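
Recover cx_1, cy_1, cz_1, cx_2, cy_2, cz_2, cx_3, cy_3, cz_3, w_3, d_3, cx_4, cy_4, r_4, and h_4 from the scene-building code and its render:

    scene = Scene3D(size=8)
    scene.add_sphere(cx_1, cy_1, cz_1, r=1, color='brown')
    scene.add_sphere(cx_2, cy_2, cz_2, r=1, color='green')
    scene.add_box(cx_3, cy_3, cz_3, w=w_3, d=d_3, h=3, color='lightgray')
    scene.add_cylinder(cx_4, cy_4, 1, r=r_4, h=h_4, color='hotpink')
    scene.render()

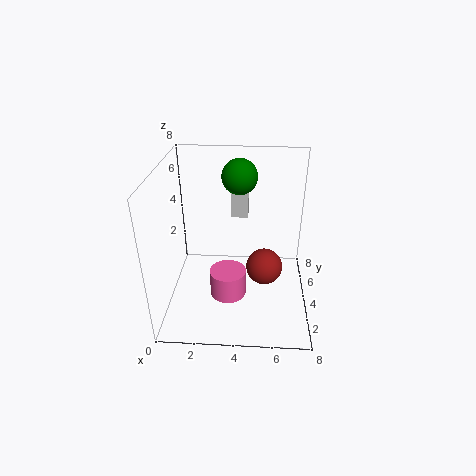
cx_1 = 5.5
cy_1 = 3.5
cz_1 = 2.5
cx_2 = 4
cy_2 = 5.5
cz_2 = 7
cx_3 = 3.5
cy_3 = 5.5
cz_3 = 4.5
w_3 = 1
d_3 = 1
cx_4 = 3.5
cy_4 = 3
r_4 = 1
h_4 = 1.5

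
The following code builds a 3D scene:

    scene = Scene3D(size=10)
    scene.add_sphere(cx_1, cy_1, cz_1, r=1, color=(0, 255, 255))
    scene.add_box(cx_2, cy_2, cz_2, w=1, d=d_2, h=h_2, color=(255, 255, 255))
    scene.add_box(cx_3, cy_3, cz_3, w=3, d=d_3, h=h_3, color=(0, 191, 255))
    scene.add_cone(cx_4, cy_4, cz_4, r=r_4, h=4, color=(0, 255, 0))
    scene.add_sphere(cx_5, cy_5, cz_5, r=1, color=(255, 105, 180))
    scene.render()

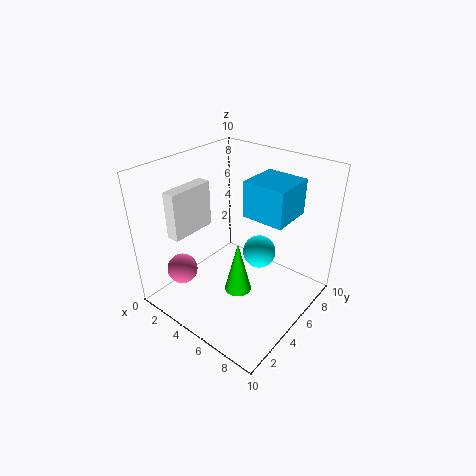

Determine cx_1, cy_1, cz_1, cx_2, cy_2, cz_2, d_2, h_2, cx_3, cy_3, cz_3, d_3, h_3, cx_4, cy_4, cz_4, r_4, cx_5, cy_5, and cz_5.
cx_1 = 7.5, cy_1 = 4, cz_1 = 5.5, cx_2 = 0.5, cy_2 = 2.5, cz_2 = 4.5, d_2 = 3.5, h_2 = 3.5, cx_3 = 5, cy_3 = 5.5, cz_3 = 6.5, d_3 = 3, h_3 = 2.5, cx_4 = 5, cy_4 = 5, cz_4 = 0.5, r_4 = 1, cx_5 = 3, cy_5 = 1.5, cz_5 = 3.5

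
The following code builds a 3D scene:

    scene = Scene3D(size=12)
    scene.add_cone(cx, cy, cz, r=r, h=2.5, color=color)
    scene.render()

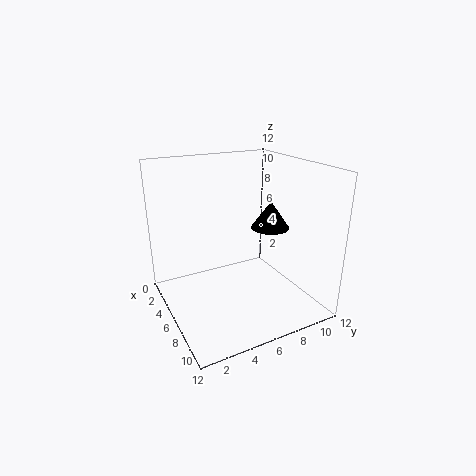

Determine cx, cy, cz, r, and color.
cx = 4.75; cy = 10; cz = 5.75; r = 1.75; color = 'black'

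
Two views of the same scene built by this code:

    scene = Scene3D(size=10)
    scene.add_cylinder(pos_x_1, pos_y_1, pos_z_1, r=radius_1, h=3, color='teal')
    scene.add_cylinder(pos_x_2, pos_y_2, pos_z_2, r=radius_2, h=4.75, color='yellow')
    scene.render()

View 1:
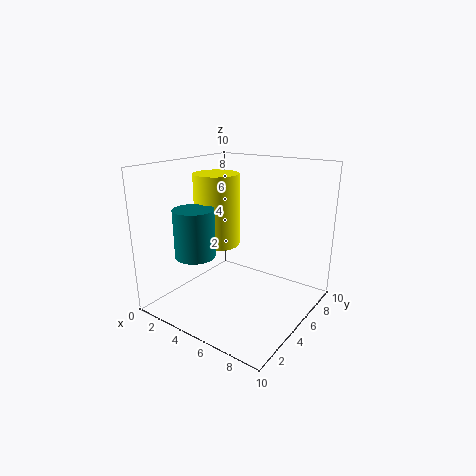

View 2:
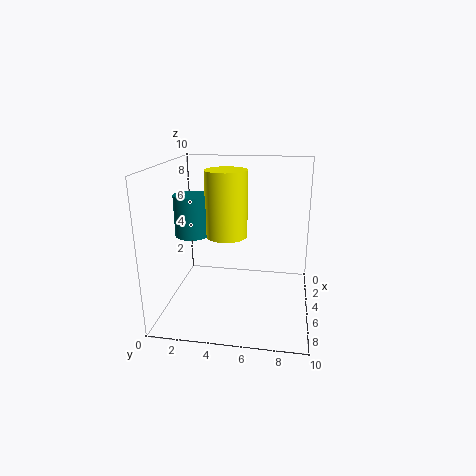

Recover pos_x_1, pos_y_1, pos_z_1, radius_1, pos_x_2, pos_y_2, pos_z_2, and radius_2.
pos_x_1 = 4.25
pos_y_1 = 1.5
pos_z_1 = 4.75
radius_1 = 1.25
pos_x_2 = 4
pos_y_2 = 4
pos_z_2 = 4.75
radius_2 = 1.5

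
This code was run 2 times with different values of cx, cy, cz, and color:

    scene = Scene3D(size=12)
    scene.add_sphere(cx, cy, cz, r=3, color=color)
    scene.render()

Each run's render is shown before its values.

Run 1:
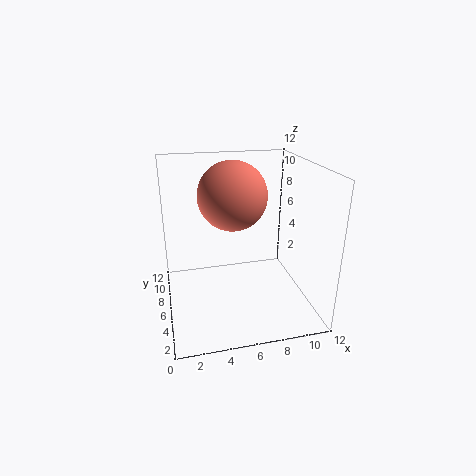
cx = 6
cy = 8
cz = 9
color = 'salmon'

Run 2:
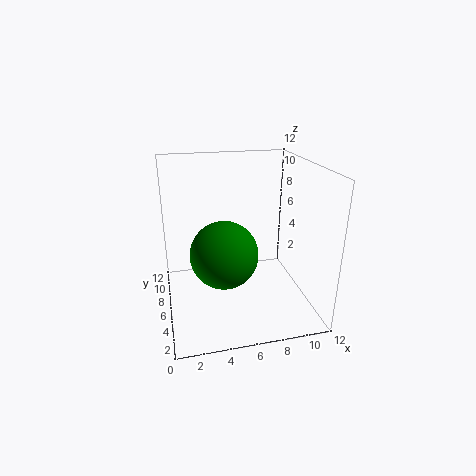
cx = 5
cy = 7
cz = 4
color = 'green'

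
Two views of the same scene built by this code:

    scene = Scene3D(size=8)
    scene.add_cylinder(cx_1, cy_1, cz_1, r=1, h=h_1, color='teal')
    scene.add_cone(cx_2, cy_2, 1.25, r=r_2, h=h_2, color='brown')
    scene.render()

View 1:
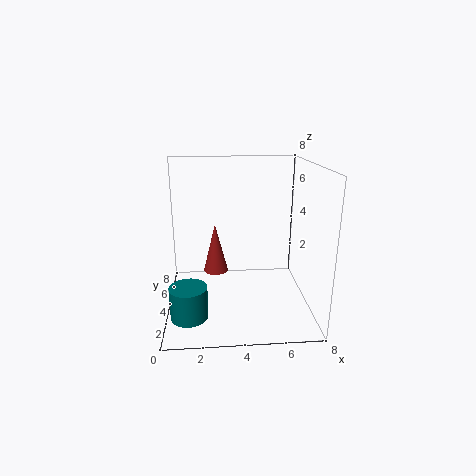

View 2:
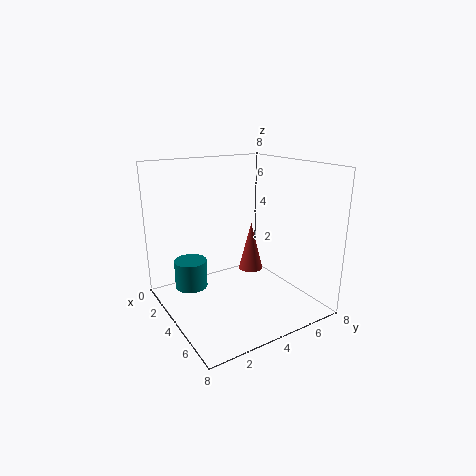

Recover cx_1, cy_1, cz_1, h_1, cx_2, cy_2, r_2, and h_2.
cx_1 = 1.25, cy_1 = 2.25, cz_1 = 0.25, h_1 = 1.75, cx_2 = 2.75, cy_2 = 5.75, r_2 = 0.75, h_2 = 3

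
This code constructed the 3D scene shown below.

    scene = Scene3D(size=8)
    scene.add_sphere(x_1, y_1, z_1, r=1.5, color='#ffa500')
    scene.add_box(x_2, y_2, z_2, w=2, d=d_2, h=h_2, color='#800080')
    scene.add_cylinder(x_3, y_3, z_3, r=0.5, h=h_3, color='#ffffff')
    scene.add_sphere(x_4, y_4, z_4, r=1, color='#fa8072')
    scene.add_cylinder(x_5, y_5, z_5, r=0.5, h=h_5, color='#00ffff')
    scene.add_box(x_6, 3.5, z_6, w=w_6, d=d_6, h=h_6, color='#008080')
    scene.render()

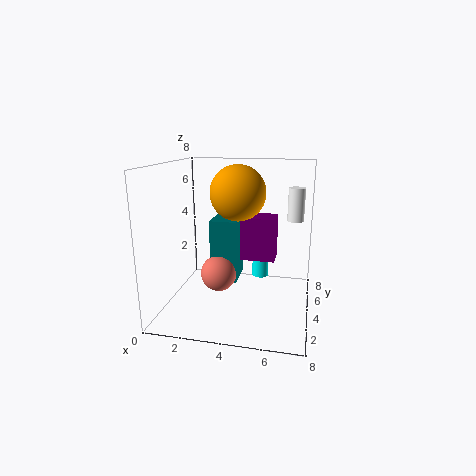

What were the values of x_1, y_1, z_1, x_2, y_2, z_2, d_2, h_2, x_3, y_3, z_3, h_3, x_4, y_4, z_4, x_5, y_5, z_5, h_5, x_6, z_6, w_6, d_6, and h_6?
x_1 = 4; y_1 = 4; z_1 = 6.5; x_2 = 4; y_2 = 4.5; z_2 = 2.5; d_2 = 1.5; h_2 = 2.5; x_3 = 7; y_3 = 6.5; z_3 = 4.5; h_3 = 2; x_4 = 3; y_4 = 3.5; z_4 = 2; x_5 = 5; y_5 = 6; z_5 = 1; h_5 = 1.5; x_6 = 2.5; z_6 = 1.5; w_6 = 1.5; d_6 = 2; h_6 = 3.5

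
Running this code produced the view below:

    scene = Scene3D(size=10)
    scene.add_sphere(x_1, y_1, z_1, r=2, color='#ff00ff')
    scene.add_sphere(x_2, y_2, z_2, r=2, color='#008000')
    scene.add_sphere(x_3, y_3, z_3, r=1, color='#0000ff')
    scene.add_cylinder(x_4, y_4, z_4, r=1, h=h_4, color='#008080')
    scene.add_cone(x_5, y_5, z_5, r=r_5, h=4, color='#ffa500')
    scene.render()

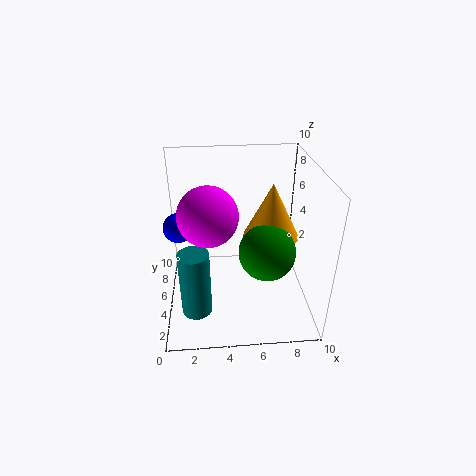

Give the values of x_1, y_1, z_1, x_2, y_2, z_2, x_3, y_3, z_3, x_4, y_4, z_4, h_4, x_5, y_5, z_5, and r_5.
x_1 = 3, y_1 = 4.5, z_1 = 7, x_2 = 7, y_2 = 4.5, z_2 = 4, x_3 = 1, y_3 = 5, z_3 = 6, x_4 = 2, y_4 = 2.5, z_4 = 1, h_4 = 4.5, x_5 = 7.5, y_5 = 6, z_5 = 4.5, r_5 = 2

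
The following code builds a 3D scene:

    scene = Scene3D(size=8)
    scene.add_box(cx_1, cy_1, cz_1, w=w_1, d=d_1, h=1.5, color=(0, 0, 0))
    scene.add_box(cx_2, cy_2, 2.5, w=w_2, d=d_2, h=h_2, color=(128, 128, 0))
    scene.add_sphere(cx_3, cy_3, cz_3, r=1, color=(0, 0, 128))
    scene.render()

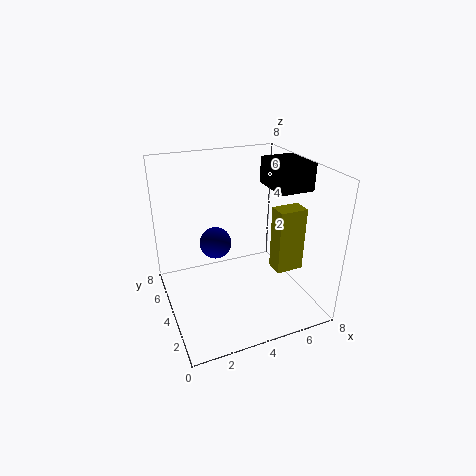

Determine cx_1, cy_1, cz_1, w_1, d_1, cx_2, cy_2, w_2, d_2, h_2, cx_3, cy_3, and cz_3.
cx_1 = 6; cy_1 = 3; cz_1 = 6.5; w_1 = 2; d_1 = 2.5; cx_2 = 5.5; cy_2 = 2; w_2 = 1.5; d_2 = 1; h_2 = 3.5; cx_3 = 3.5; cy_3 = 6.5; cz_3 = 2.5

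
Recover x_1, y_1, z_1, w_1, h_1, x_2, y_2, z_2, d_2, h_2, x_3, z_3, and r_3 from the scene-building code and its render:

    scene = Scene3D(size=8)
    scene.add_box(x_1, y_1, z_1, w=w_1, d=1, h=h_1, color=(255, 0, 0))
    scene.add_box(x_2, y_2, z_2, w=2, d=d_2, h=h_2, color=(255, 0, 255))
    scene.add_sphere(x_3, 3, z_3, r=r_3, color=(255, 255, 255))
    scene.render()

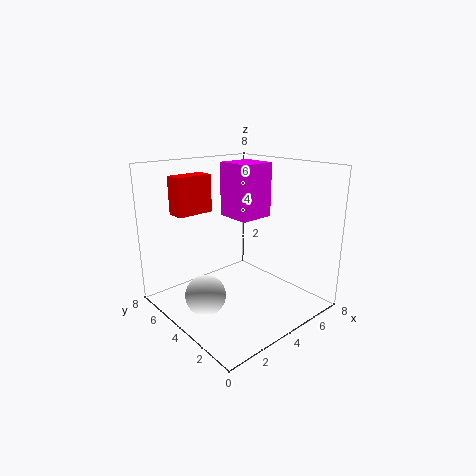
x_1 = 1; y_1 = 5; z_1 = 5.5; w_1 = 2; h_1 = 2; x_2 = 4; y_2 = 3.5; z_2 = 5; d_2 = 2; h_2 = 3; x_3 = 1; z_3 = 2; r_3 = 1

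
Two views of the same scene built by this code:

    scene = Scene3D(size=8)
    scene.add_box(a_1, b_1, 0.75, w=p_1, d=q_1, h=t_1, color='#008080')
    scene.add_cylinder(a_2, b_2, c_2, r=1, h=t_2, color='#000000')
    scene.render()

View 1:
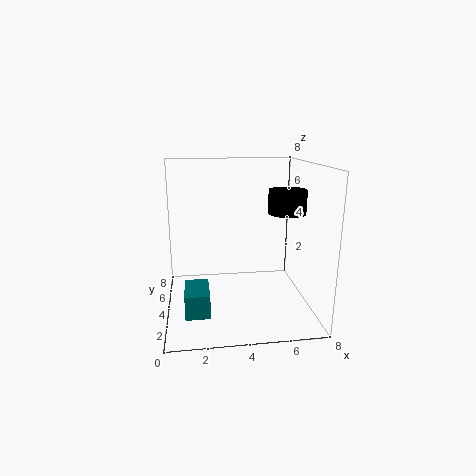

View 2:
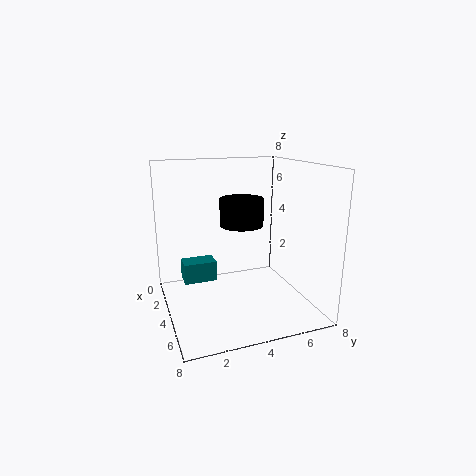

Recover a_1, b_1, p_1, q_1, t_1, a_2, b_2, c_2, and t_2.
a_1 = 1, b_1 = 1.25, p_1 = 1.25, q_1 = 2, t_1 = 1.25, a_2 = 6.5, b_2 = 3.25, c_2 = 5.5, t_2 = 1.25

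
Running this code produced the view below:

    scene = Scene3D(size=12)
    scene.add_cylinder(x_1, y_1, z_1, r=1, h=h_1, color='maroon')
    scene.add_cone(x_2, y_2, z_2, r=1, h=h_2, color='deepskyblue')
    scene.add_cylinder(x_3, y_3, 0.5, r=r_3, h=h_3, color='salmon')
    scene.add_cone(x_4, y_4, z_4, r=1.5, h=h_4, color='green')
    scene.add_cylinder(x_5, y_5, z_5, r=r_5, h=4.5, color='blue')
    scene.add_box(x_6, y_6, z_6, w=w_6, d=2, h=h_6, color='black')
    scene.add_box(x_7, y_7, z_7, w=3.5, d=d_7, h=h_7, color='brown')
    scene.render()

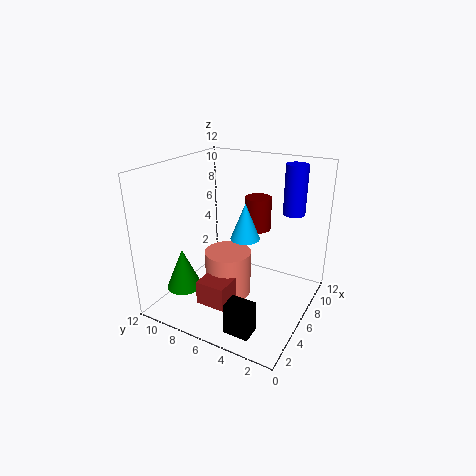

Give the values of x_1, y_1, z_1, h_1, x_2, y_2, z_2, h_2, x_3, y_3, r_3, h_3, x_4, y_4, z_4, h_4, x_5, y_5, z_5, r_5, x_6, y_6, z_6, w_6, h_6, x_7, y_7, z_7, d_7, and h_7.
x_1 = 5.5
y_1 = 4
z_1 = 7.5
h_1 = 2.5
x_2 = 2.5
y_2 = 3.5
z_2 = 8
h_2 = 2.5
x_3 = 6
y_3 = 7
r_3 = 2
h_3 = 4
x_4 = 3.5
y_4 = 10
z_4 = 1.5
h_4 = 3.5
x_5 = 11
y_5 = 3
z_5 = 7
r_5 = 1
x_6 = 1
y_6 = 2.5
z_6 = 0.5
w_6 = 1.5
h_6 = 2.5
x_7 = 2.5
y_7 = 5.5
z_7 = 1
d_7 = 2.5
h_7 = 2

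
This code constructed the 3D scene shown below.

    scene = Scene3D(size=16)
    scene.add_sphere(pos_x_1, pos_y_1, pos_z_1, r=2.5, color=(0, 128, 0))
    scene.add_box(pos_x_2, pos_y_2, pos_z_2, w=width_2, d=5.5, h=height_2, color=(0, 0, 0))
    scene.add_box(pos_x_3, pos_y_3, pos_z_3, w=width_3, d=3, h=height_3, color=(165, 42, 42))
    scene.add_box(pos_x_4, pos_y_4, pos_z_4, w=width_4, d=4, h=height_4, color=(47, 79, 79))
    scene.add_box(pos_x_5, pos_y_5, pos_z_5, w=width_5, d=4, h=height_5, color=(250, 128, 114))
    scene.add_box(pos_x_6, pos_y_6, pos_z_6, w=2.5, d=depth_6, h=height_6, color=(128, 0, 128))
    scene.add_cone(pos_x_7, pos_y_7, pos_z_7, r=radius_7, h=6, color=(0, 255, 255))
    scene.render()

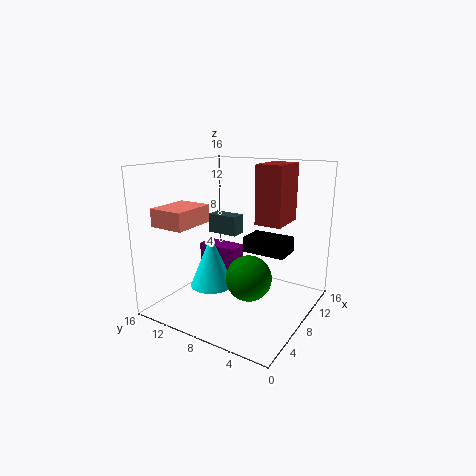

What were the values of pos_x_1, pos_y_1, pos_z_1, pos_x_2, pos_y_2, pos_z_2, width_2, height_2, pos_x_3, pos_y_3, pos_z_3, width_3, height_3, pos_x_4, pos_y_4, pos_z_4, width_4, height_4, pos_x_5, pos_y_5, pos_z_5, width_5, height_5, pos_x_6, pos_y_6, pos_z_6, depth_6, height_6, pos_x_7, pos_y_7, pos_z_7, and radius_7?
pos_x_1 = 7; pos_y_1 = 6; pos_z_1 = 4; pos_x_2 = 12.5; pos_y_2 = 4.5; pos_z_2 = 4.5; width_2 = 3.5; height_2 = 2; pos_x_3 = 9; pos_y_3 = 3.5; pos_z_3 = 9.5; width_3 = 4.5; height_3 = 6.5; pos_x_4 = 12; pos_y_4 = 11; pos_z_4 = 6.5; width_4 = 2; height_4 = 2.5; pos_x_5 = 2.5; pos_y_5 = 11.5; pos_z_5 = 9.5; width_5 = 5; height_5 = 2; pos_x_6 = 10; pos_y_6 = 10; pos_z_6 = 0.5; depth_6 = 5; height_6 = 5; pos_x_7 = 7; pos_y_7 = 11; pos_z_7 = 2; radius_7 = 2.5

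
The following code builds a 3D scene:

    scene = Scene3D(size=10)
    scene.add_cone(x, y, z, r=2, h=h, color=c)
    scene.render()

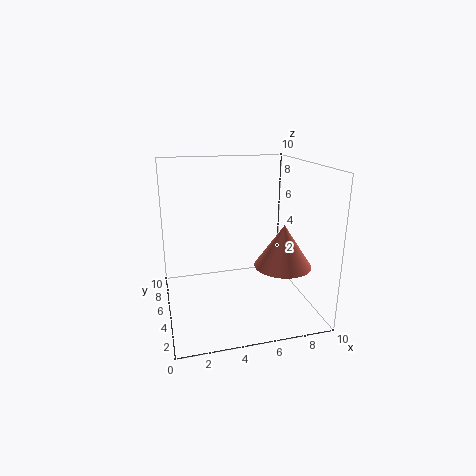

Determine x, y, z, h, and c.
x = 8
y = 4
z = 3
h = 3
c = 'salmon'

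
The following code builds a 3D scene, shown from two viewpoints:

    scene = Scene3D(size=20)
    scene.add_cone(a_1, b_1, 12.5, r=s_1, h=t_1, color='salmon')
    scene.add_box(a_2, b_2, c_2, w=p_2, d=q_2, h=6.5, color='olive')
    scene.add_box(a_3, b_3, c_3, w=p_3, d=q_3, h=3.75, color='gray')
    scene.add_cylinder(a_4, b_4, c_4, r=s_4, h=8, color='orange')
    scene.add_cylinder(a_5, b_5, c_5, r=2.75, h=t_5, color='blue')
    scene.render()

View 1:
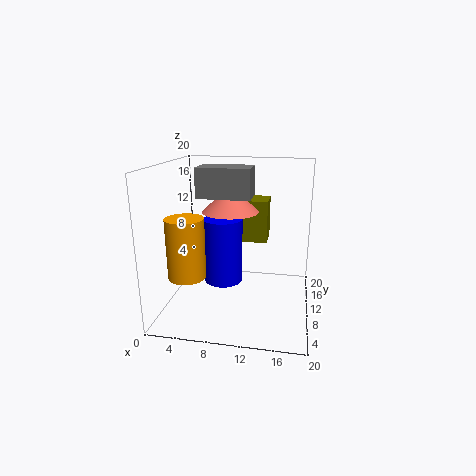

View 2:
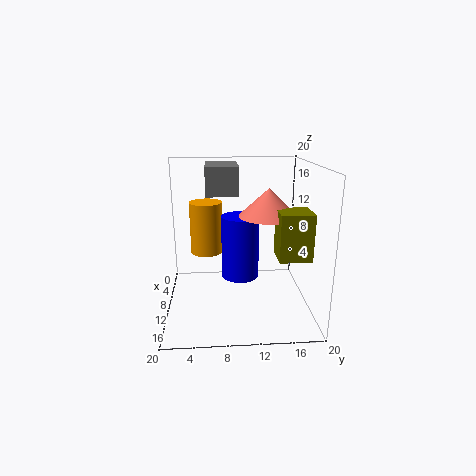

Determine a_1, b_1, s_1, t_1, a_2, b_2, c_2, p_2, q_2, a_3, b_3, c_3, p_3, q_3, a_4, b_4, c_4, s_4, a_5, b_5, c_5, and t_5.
a_1 = 8
b_1 = 14.5
s_1 = 4.25
t_1 = 4
a_2 = 9.25
b_2 = 15.25
c_2 = 7.5
p_2 = 4.25
q_2 = 4.5
a_3 = 5.5
b_3 = 5.75
c_3 = 16.25
p_3 = 6.75
q_3 = 4.25
a_4 = 4
b_4 = 5.5
c_4 = 5.75
s_4 = 2.5
a_5 = 7.75
b_5 = 10.5
c_5 = 3.25
t_5 = 9.25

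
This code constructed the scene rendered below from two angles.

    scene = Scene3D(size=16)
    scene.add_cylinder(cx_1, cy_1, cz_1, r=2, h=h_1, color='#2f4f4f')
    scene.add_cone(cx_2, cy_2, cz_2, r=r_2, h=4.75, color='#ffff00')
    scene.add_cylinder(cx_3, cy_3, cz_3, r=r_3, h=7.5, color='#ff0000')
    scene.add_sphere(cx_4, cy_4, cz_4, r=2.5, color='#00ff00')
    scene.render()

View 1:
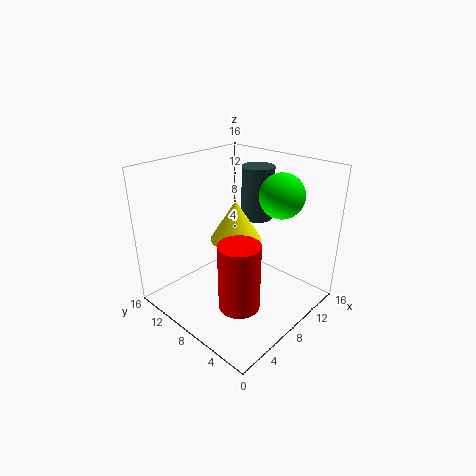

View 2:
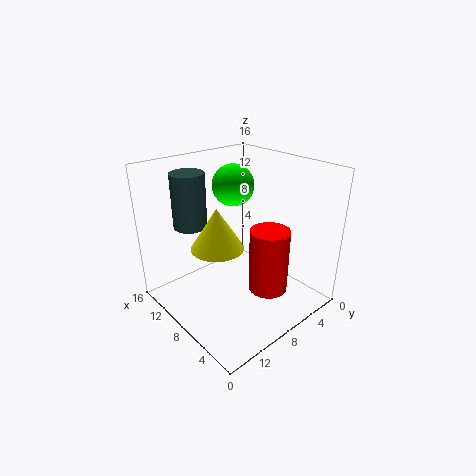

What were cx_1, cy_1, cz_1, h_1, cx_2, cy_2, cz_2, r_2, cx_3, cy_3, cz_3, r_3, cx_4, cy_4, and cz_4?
cx_1 = 14, cy_1 = 10.25, cz_1 = 8, h_1 = 6.5, cx_2 = 9.5, cy_2 = 9.75, cz_2 = 6.75, r_2 = 3, cx_3 = 5.5, cy_3 = 5.5, cz_3 = 1.5, r_3 = 2.25, cx_4 = 12, cy_4 = 5.25, cz_4 = 12.5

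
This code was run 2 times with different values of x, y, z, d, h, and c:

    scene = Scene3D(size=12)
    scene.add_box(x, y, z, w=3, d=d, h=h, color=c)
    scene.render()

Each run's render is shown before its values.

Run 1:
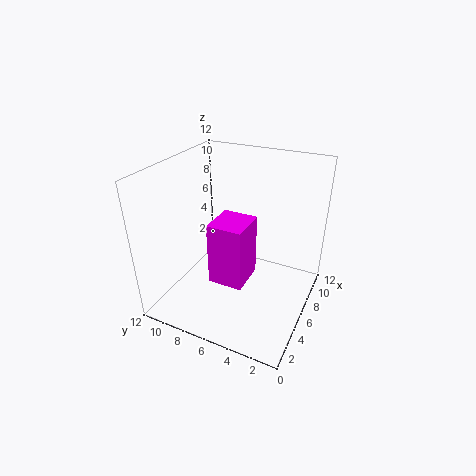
x = 2.75, y = 4.25, z = 3.5, d = 2.75, h = 5, c = 'magenta'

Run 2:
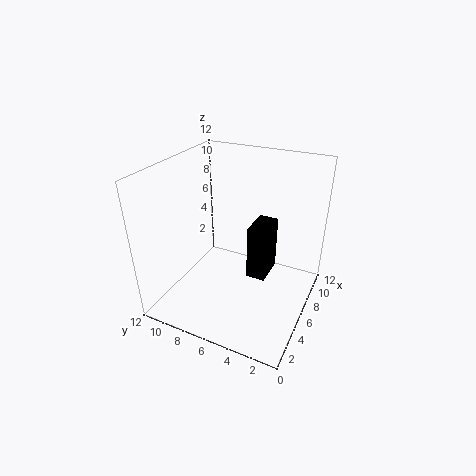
x = 7.25, y = 4, z = 1.25, d = 1.75, h = 5, c = 'black'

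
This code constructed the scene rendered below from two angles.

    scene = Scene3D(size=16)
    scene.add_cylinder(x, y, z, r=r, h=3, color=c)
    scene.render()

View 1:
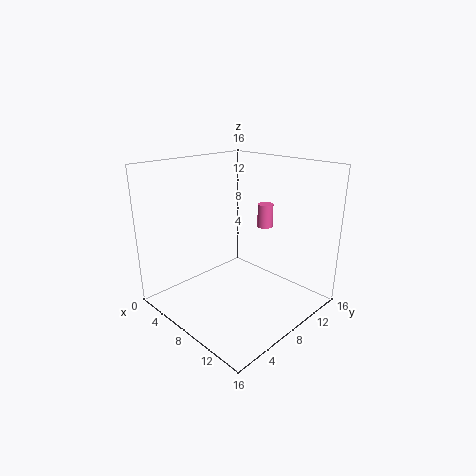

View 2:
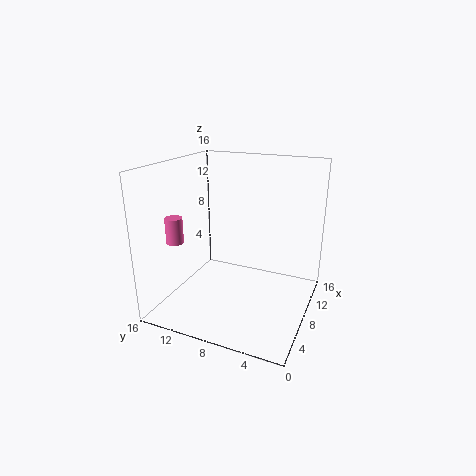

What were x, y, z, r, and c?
x = 6, y = 15, z = 7, r = 1, c = 'hotpink'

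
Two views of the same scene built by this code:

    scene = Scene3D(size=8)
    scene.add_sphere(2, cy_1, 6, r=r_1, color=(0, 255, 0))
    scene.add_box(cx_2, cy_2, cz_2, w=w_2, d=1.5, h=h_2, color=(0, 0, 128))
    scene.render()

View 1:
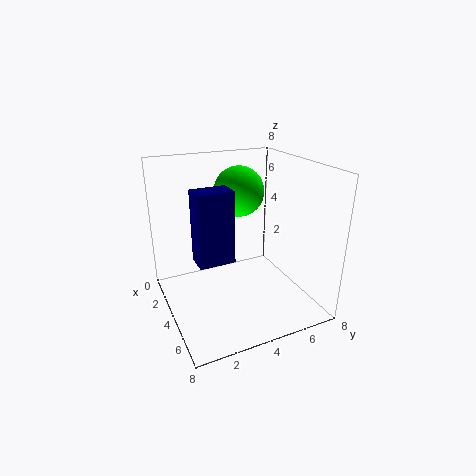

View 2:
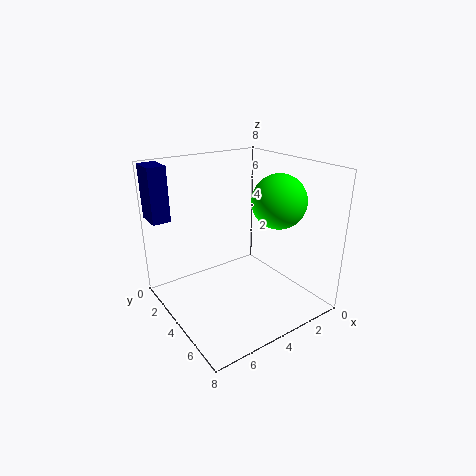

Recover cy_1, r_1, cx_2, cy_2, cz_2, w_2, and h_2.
cy_1 = 5; r_1 = 1.5; cx_2 = 7; cy_2 = 0.5; cz_2 = 5; w_2 = 1; h_2 = 3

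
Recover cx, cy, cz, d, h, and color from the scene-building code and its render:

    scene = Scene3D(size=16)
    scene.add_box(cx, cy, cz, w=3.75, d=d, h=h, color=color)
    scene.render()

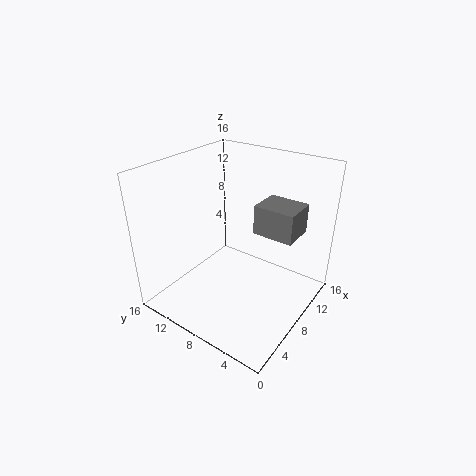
cx = 8.75
cy = 2
cz = 8.75
d = 4.5
h = 3.25
color = 'gray'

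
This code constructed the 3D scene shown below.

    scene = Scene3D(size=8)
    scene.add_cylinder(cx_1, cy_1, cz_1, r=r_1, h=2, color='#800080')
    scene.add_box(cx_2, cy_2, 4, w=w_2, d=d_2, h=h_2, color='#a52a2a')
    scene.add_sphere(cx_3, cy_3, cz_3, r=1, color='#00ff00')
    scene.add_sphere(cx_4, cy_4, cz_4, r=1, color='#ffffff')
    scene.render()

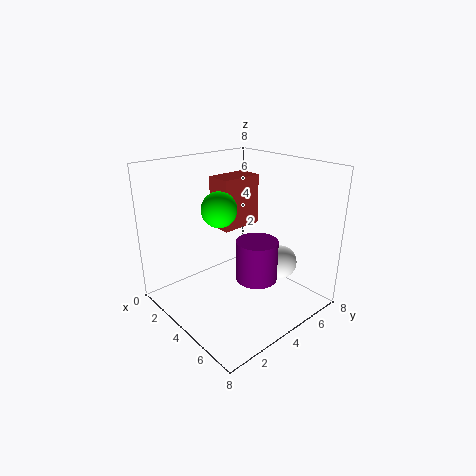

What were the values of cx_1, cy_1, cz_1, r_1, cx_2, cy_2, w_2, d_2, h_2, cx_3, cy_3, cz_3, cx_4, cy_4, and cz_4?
cx_1 = 6.5, cy_1 = 3, cz_1 = 3, r_1 = 1, cx_2 = 1.5, cy_2 = 4, w_2 = 1.5, d_2 = 2.5, h_2 = 3, cx_3 = 3, cy_3 = 3.5, cz_3 = 5.5, cx_4 = 5, cy_4 = 6.5, cz_4 = 2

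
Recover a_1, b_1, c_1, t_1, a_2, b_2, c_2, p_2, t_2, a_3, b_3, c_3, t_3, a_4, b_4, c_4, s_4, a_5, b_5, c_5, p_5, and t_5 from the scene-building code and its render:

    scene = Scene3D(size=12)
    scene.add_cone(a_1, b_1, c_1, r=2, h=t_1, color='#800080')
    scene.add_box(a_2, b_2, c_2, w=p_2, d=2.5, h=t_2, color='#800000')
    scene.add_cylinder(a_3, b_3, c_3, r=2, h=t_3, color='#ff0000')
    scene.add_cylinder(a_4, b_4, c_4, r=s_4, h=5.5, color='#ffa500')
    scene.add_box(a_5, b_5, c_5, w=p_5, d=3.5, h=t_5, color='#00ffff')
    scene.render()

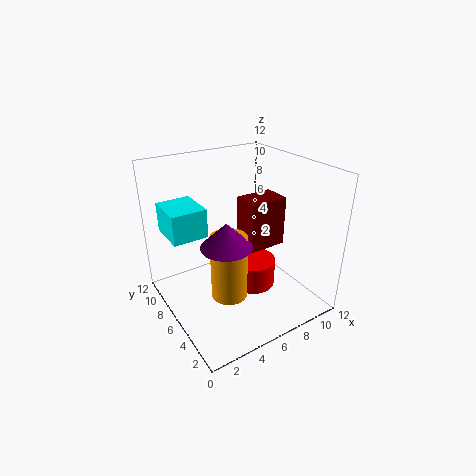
a_1 = 4, b_1 = 4.5, c_1 = 6.5, t_1 = 2, a_2 = 7.5, b_2 = 6, c_2 = 4, p_2 = 3.5, t_2 = 4.5, a_3 = 8, b_3 = 6.5, c_3 = 0.5, t_3 = 2.5, a_4 = 4.5, b_4 = 5, c_4 = 1.5, s_4 = 1.5, a_5 = 1, b_5 = 7.5, c_5 = 6, p_5 = 3, t_5 = 2.5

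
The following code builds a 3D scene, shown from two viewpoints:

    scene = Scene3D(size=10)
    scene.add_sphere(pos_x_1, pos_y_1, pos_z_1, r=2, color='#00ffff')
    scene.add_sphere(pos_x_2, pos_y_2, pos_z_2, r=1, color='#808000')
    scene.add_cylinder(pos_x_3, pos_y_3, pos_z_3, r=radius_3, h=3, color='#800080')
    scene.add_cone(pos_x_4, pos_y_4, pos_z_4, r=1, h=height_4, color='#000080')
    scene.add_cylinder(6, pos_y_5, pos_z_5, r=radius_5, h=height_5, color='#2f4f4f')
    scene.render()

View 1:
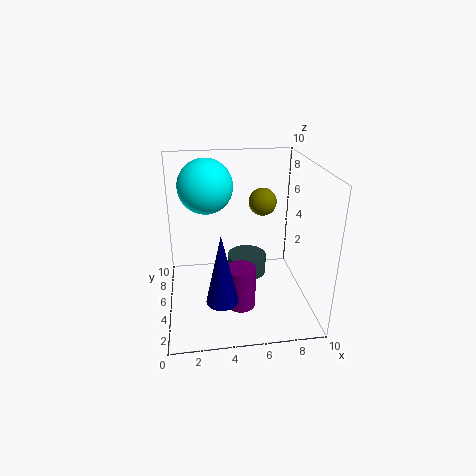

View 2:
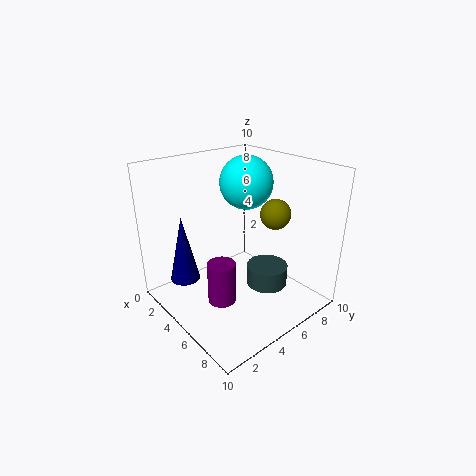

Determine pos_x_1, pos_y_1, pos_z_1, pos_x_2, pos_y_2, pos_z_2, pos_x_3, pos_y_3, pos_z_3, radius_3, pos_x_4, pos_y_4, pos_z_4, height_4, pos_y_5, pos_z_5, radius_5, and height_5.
pos_x_1 = 3
pos_y_1 = 7.5
pos_z_1 = 8
pos_x_2 = 7
pos_y_2 = 6.5
pos_z_2 = 7
pos_x_3 = 5
pos_y_3 = 3.5
pos_z_3 = 0.5
radius_3 = 1
pos_x_4 = 3.5
pos_y_4 = 1.5
pos_z_4 = 2.5
height_4 = 4.5
pos_y_5 = 7
pos_z_5 = 1
radius_5 = 1.5
height_5 = 1.5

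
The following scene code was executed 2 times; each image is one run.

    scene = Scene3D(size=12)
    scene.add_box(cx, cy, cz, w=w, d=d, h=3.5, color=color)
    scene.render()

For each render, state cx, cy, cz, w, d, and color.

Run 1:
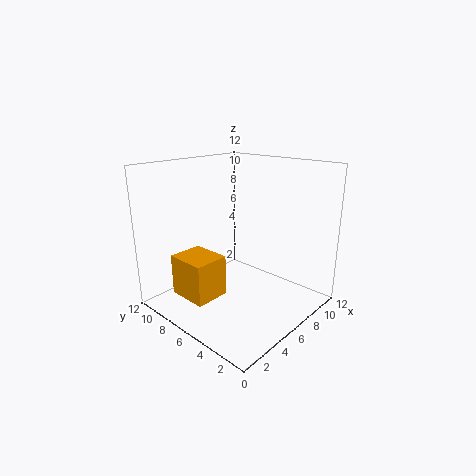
cx = 2, cy = 6.5, cz = 1, w = 3, d = 3.5, color = 'orange'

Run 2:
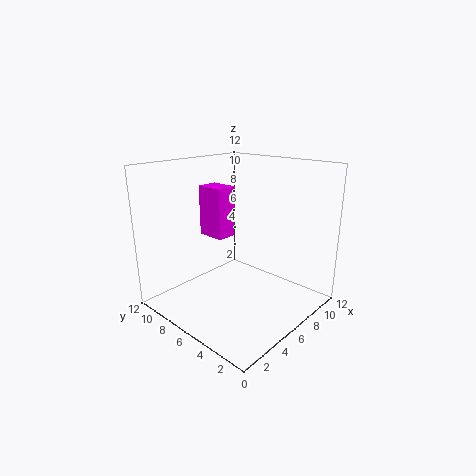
cx = 2, cy = 4, cz = 7.5, w = 1.5, d = 2, color = 'magenta'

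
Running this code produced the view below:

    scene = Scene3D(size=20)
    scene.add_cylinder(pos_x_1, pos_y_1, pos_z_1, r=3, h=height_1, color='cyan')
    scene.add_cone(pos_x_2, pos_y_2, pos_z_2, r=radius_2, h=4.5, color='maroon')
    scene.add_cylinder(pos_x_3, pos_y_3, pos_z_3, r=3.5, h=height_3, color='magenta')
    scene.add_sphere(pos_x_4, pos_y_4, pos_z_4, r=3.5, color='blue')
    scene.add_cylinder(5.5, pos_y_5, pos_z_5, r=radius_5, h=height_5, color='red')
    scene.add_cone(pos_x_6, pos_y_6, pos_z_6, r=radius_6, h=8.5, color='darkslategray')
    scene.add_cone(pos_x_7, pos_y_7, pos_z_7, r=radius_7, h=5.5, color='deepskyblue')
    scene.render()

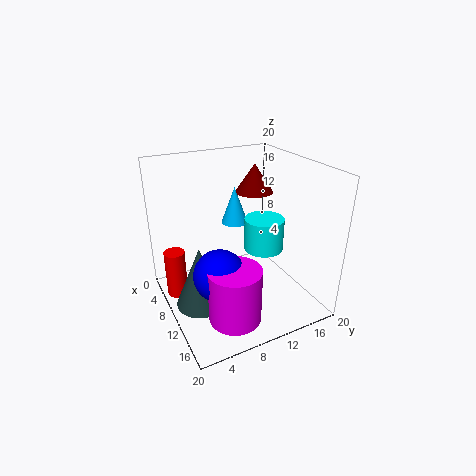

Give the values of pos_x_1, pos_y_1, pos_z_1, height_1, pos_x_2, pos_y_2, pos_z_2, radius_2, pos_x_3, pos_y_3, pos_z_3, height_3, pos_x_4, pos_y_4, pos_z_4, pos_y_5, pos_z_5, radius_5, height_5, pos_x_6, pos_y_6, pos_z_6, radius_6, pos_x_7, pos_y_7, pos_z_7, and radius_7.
pos_x_1 = 8, pos_y_1 = 15.5, pos_z_1 = 6, height_1 = 5, pos_x_2 = 3, pos_y_2 = 16.5, pos_z_2 = 13.5, radius_2 = 3, pos_x_3 = 15, pos_y_3 = 7, pos_z_3 = 1, height_3 = 7.5, pos_x_4 = 12.5, pos_y_4 = 6, pos_z_4 = 6.5, pos_y_5 = 2, pos_z_5 = 0.5, radius_5 = 1.5, height_5 = 7, pos_x_6 = 10.5, pos_y_6 = 4, pos_z_6 = 1.5, radius_6 = 3.5, pos_x_7 = 5, pos_y_7 = 12, pos_z_7 = 10, radius_7 = 2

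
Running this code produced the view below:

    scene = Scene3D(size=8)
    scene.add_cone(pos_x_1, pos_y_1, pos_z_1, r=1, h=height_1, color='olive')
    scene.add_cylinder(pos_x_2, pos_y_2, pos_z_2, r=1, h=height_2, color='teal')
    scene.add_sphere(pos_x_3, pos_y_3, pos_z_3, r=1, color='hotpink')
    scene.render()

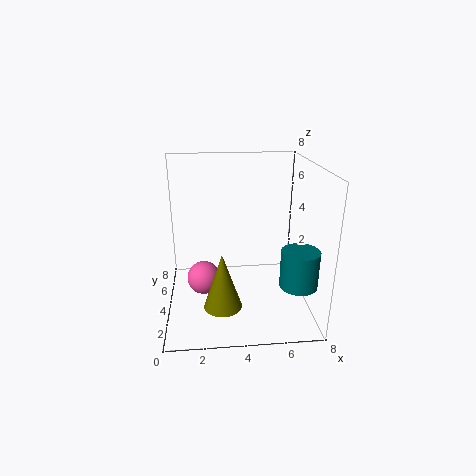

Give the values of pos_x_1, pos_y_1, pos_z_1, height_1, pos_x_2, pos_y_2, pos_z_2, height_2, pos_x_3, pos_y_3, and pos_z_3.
pos_x_1 = 3; pos_y_1 = 2; pos_z_1 = 1; height_1 = 3; pos_x_2 = 7; pos_y_2 = 2; pos_z_2 = 2; height_2 = 2; pos_x_3 = 2; pos_y_3 = 5; pos_z_3 = 1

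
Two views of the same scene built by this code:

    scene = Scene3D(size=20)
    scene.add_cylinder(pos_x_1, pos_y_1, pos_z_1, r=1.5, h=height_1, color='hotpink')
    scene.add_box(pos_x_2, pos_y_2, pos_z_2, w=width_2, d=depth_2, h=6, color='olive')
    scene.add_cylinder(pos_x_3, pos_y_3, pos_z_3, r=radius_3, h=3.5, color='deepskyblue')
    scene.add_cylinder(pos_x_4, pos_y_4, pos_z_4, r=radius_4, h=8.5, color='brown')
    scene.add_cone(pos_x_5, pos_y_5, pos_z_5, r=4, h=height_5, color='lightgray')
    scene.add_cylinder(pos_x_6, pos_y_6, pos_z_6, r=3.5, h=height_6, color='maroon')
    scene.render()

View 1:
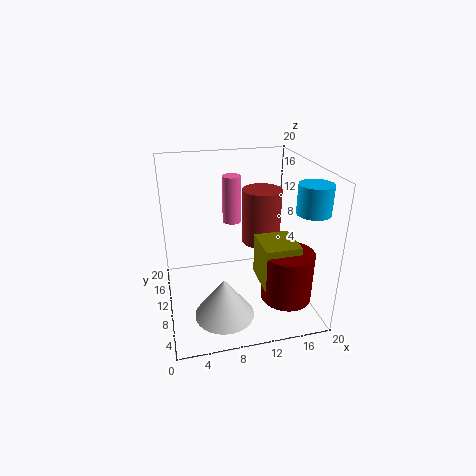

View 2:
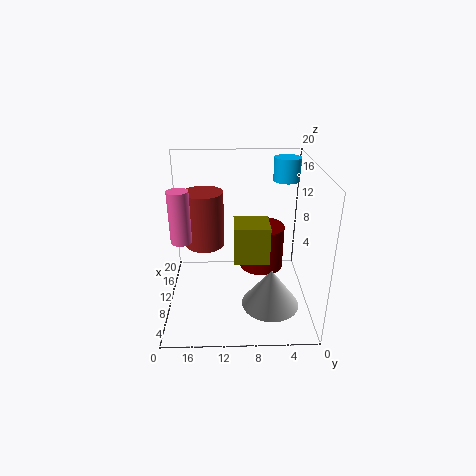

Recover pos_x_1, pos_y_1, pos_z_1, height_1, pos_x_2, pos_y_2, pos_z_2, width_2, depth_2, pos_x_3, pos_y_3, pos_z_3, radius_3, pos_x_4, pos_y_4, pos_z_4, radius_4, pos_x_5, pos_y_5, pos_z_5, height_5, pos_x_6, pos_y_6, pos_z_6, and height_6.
pos_x_1 = 11, pos_y_1 = 18, pos_z_1 = 9, height_1 = 7.5, pos_x_2 = 12.5, pos_y_2 = 5, pos_z_2 = 4, width_2 = 5, depth_2 = 5.5, pos_x_3 = 17, pos_y_3 = 2.5, pos_z_3 = 16, radius_3 = 2, pos_x_4 = 15, pos_y_4 = 15, pos_z_4 = 6.5, radius_4 = 3, pos_x_5 = 7, pos_y_5 = 5.5, pos_z_5 = 1, height_5 = 5.5, pos_x_6 = 16, pos_y_6 = 6, pos_z_6 = 2, height_6 = 7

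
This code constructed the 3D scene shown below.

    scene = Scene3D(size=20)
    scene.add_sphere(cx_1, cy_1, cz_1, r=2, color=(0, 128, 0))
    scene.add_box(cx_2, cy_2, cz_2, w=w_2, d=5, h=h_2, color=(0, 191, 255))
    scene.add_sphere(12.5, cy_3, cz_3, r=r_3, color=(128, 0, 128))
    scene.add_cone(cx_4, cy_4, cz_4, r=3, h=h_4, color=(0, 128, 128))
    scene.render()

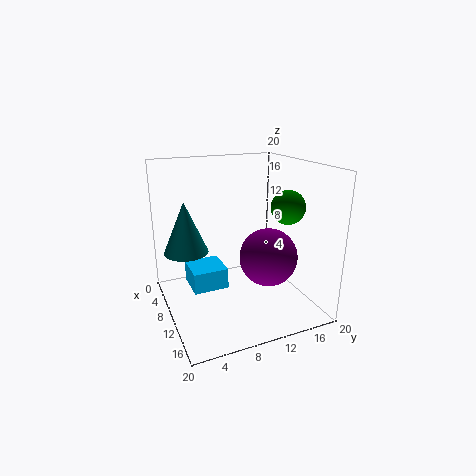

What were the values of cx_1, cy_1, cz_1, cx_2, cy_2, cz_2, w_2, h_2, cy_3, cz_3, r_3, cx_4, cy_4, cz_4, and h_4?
cx_1 = 17.5, cy_1 = 13, cz_1 = 16, cx_2 = 5, cy_2 = 3.5, cz_2 = 2.5, w_2 = 5, h_2 = 3, cy_3 = 13.5, cz_3 = 7.5, r_3 = 4, cx_4 = 8.5, cy_4 = 3, cz_4 = 8.5, h_4 = 7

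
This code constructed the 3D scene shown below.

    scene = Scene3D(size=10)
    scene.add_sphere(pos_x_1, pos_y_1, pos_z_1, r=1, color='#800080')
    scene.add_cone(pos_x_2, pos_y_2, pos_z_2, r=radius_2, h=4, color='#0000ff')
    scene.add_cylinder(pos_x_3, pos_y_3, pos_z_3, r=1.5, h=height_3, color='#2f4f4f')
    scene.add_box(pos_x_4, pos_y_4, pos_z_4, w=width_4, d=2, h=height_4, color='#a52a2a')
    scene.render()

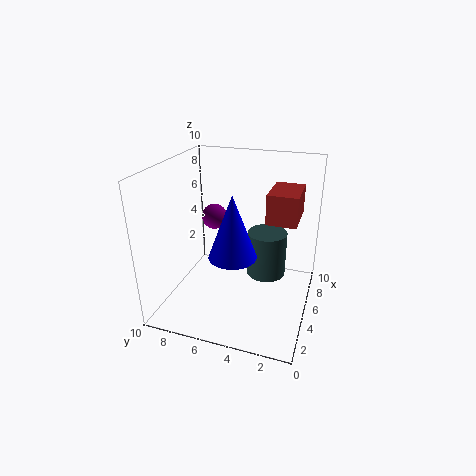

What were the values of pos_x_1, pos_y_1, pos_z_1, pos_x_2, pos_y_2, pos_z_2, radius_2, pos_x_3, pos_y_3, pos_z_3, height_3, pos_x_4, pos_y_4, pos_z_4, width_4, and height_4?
pos_x_1 = 8, pos_y_1 = 8, pos_z_1 = 5, pos_x_2 = 2.5, pos_y_2 = 4.5, pos_z_2 = 5, radius_2 = 1.5, pos_x_3 = 7.5, pos_y_3 = 3.5, pos_z_3 = 1, height_3 = 3.5, pos_x_4 = 4.5, pos_y_4 = 1, pos_z_4 = 6.5, width_4 = 3, height_4 = 2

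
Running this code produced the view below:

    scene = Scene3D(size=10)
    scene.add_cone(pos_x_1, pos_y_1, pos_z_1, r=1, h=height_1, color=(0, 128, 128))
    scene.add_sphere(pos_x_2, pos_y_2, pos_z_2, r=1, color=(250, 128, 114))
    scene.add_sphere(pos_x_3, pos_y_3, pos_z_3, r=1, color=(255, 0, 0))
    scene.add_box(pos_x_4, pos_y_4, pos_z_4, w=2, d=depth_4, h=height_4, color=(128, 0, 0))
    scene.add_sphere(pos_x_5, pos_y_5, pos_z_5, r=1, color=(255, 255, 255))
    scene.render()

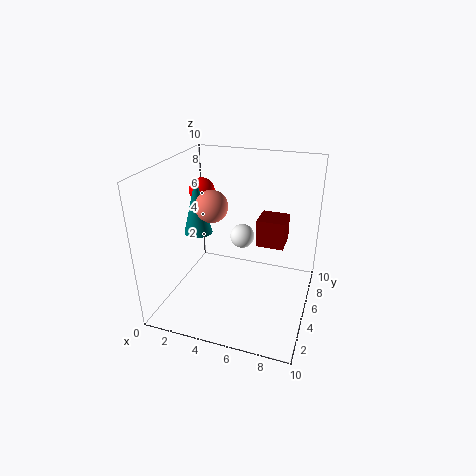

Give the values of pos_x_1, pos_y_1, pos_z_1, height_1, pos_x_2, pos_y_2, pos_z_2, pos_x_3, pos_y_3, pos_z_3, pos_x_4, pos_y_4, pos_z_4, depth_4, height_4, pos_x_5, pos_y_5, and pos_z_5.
pos_x_1 = 2, pos_y_1 = 5, pos_z_1 = 5, height_1 = 4, pos_x_2 = 4, pos_y_2 = 3, pos_z_2 = 8, pos_x_3 = 1, pos_y_3 = 8, pos_z_3 = 7, pos_x_4 = 6, pos_y_4 = 6, pos_z_4 = 4, depth_4 = 2, height_4 = 2, pos_x_5 = 4, pos_y_5 = 9, pos_z_5 = 3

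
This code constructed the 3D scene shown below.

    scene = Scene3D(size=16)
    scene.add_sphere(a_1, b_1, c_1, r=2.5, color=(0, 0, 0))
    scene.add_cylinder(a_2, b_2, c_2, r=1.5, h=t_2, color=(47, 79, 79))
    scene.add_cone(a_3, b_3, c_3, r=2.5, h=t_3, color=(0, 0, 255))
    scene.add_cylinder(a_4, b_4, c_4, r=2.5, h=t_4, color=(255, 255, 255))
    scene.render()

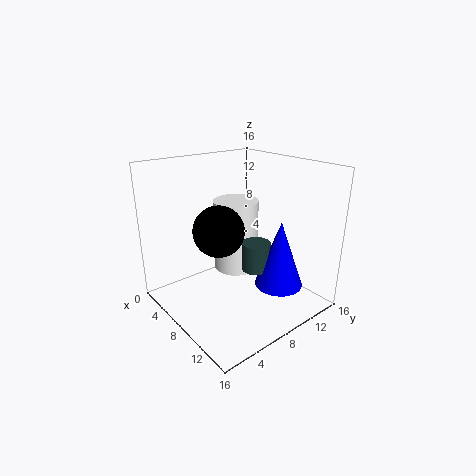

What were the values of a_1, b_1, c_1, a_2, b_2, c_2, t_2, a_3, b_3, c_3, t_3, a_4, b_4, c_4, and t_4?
a_1 = 10, b_1 = 4, c_1 = 10.5, a_2 = 11, b_2 = 8, c_2 = 5.5, t_2 = 3, a_3 = 13, b_3 = 9.5, c_3 = 4, t_3 = 7, a_4 = 7, b_4 = 8.5, c_4 = 4, t_4 = 8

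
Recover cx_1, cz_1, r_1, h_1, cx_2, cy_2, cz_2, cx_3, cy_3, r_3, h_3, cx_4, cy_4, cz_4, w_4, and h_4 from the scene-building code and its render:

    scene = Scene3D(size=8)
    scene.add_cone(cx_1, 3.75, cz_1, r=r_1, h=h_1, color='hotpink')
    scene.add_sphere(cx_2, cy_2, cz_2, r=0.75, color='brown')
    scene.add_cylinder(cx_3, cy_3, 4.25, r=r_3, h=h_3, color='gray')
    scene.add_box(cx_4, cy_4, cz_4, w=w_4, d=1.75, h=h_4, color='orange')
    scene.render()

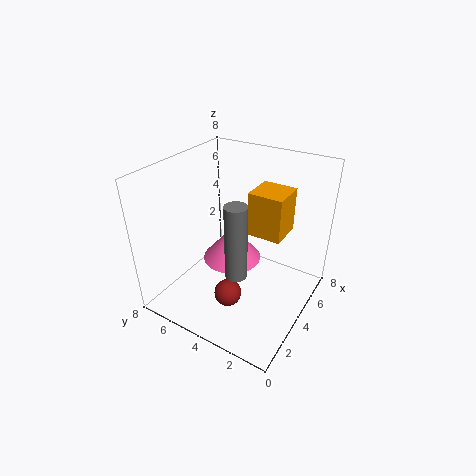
cx_1 = 3; cz_1 = 3.5; r_1 = 1.5; h_1 = 1.75; cx_2 = 2.5; cy_2 = 3.75; cz_2 = 1.25; cx_3 = 1; cy_3 = 2.25; r_3 = 0.5; h_3 = 3.5; cx_4 = 3.25; cy_4 = 1.25; cz_4 = 5; w_4 = 1.75; h_4 = 2.25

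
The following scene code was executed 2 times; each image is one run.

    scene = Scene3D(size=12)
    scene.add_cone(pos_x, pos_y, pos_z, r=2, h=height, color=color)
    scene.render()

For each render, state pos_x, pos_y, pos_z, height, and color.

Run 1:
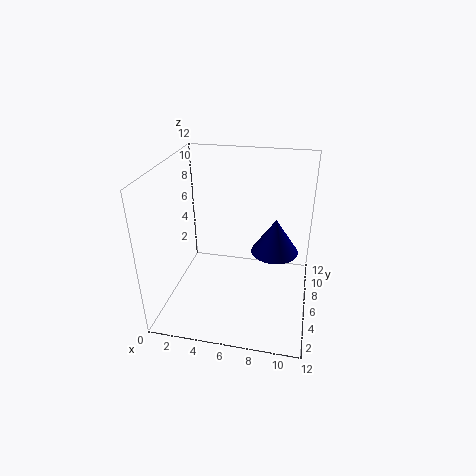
pos_x = 9; pos_y = 7; pos_z = 4.5; height = 3; color = 'navy'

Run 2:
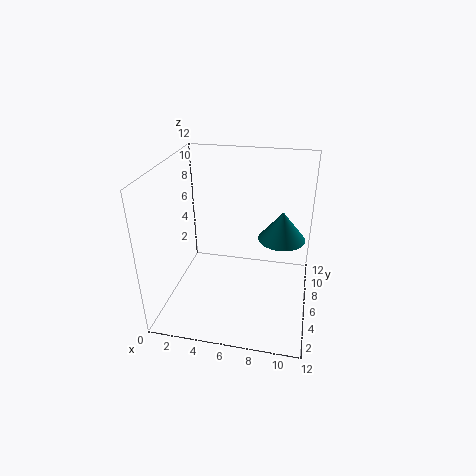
pos_x = 9.5; pos_y = 7.5; pos_z = 5.5; height = 2.5; color = 'teal'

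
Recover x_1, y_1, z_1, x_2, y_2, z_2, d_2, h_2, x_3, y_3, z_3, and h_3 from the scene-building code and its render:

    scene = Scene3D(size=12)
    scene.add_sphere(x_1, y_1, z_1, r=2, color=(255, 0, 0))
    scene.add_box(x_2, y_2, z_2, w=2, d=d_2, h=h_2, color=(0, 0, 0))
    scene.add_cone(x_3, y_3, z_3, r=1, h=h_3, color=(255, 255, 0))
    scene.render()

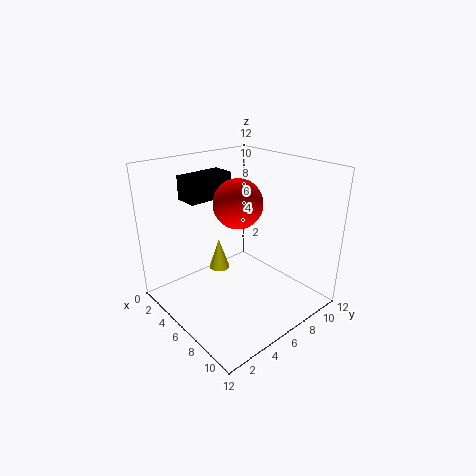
x_1 = 6, y_1 = 6, z_1 = 9, x_2 = 2, y_2 = 3, z_2 = 9, d_2 = 4, h_2 = 2, x_3 = 2, y_3 = 7, z_3 = 1, h_3 = 3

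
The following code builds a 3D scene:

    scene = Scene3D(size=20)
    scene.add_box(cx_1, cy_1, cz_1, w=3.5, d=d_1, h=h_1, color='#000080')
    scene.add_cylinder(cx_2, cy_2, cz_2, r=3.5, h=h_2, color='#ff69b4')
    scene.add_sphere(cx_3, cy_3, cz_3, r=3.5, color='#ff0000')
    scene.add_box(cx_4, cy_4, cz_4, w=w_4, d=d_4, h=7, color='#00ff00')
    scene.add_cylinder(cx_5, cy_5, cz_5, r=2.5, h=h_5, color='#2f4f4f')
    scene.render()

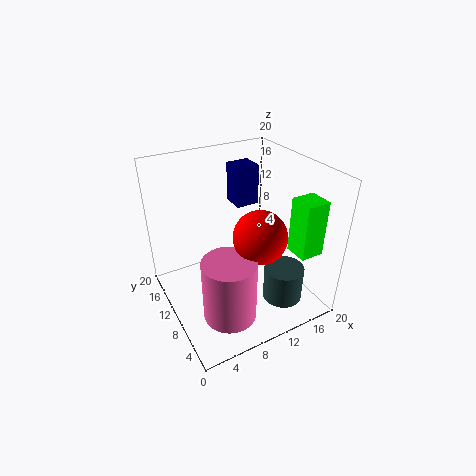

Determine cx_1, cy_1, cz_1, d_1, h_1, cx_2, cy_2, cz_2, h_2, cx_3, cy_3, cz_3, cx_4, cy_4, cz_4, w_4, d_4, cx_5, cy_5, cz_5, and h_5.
cx_1 = 12.5
cy_1 = 14.5
cz_1 = 12
d_1 = 3.5
h_1 = 6
cx_2 = 6
cy_2 = 5
cz_2 = 2
h_2 = 8.5
cx_3 = 11
cy_3 = 6
cz_3 = 12
cx_4 = 13.5
cy_4 = 0.5
cz_4 = 11
w_4 = 3
d_4 = 3
cx_5 = 12.5
cy_5 = 2.5
cz_5 = 4.5
h_5 = 4.5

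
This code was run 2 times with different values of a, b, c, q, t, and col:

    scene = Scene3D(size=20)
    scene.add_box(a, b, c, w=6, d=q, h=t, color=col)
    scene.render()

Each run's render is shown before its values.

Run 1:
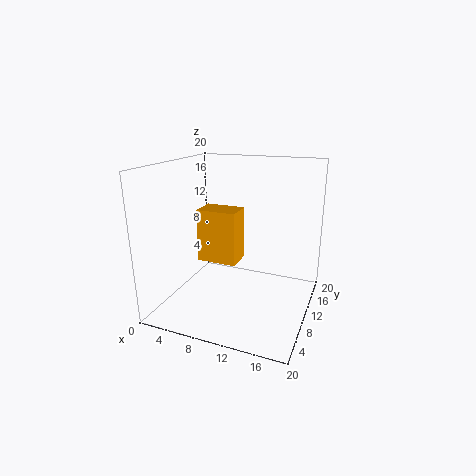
a = 3
b = 11
c = 5
q = 4
t = 8
col = 'orange'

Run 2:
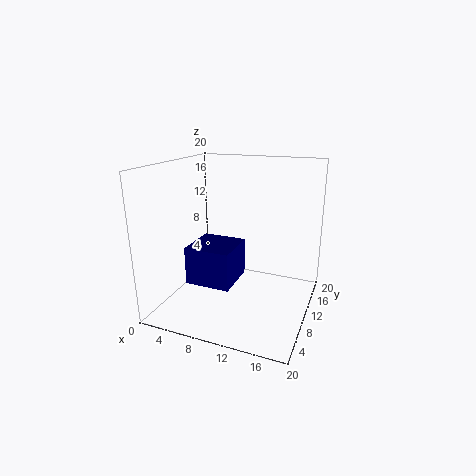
a = 5
b = 4
c = 5
q = 6
t = 5
col = 'navy'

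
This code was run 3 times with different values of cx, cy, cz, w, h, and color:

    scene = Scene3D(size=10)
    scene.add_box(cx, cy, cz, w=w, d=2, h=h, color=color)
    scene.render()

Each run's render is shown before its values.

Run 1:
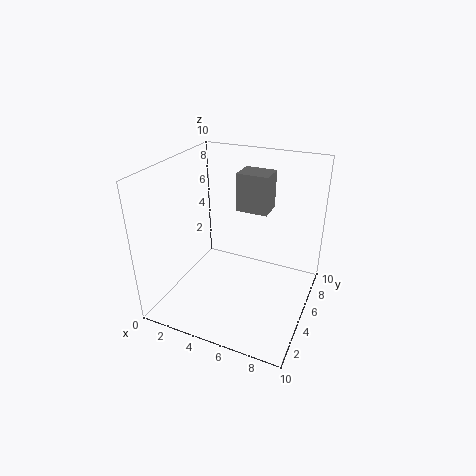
cx = 3.5; cy = 8; cz = 5.5; w = 2.5; h = 3; color = 'gray'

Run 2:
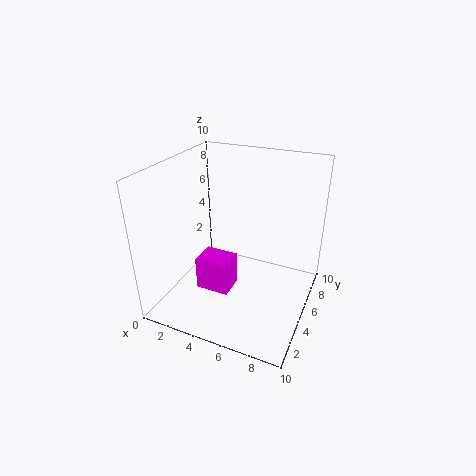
cx = 2; cy = 4; cz = 0.5; w = 2.5; h = 2.5; color = 'magenta'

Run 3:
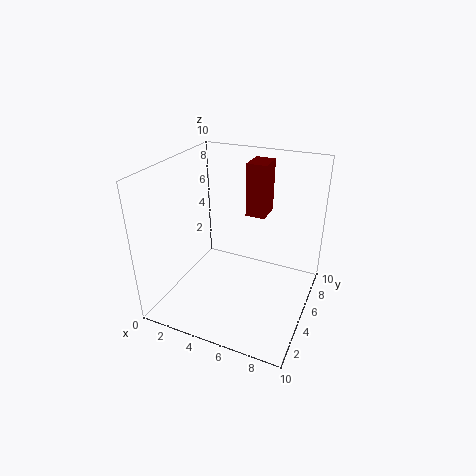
cx = 4.5; cy = 7.5; cz = 5.5; w = 1.5; h = 4; color = 'maroon'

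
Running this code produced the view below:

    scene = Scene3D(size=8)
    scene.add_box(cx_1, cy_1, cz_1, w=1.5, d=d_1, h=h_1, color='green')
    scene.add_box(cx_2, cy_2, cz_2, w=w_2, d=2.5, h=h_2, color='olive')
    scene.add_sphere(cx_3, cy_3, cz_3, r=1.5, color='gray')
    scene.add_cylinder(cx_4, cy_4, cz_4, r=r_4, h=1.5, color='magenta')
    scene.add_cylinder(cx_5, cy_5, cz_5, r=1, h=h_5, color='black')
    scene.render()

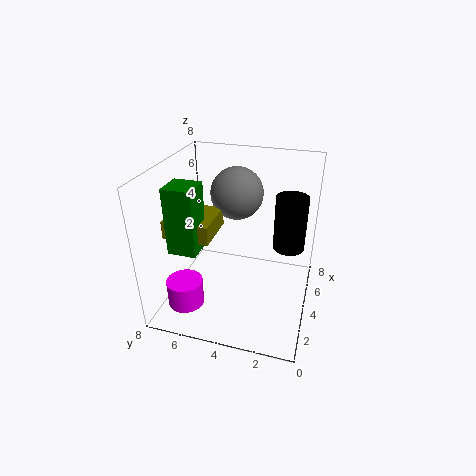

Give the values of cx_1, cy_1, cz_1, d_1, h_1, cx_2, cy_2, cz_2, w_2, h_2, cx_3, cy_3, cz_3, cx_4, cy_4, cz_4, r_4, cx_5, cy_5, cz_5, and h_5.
cx_1 = 1.5; cy_1 = 5.5; cz_1 = 4; d_1 = 1.5; h_1 = 3.5; cx_2 = 2; cy_2 = 5; cz_2 = 4.5; w_2 = 2.5; h_2 = 1; cx_3 = 5.5; cy_3 = 4.5; cz_3 = 6; cx_4 = 2; cy_4 = 6.5; cz_4 = 0.5; r_4 = 1; cx_5 = 7; cy_5 = 1.5; cz_5 = 2; h_5 = 3.5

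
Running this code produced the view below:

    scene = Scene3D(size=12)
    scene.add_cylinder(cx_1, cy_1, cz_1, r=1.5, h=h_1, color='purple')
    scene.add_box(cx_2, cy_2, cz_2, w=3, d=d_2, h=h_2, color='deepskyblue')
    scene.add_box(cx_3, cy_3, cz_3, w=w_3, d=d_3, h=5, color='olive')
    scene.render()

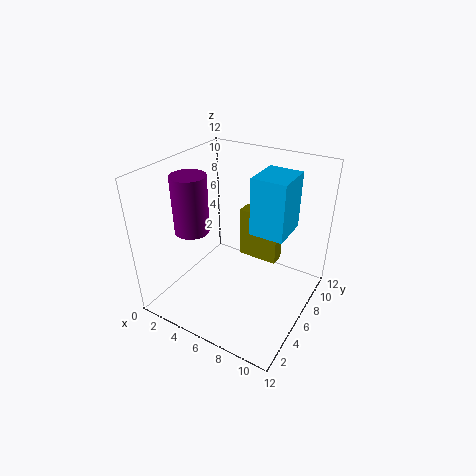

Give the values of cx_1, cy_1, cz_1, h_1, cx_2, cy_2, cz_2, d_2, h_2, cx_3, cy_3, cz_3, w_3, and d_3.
cx_1 = 2; cy_1 = 5; cz_1 = 6; h_1 = 5; cx_2 = 6.5; cy_2 = 7; cz_2 = 6; d_2 = 3.5; h_2 = 5; cx_3 = 3.5; cy_3 = 10.5; cz_3 = 1; w_3 = 4; d_3 = 1.5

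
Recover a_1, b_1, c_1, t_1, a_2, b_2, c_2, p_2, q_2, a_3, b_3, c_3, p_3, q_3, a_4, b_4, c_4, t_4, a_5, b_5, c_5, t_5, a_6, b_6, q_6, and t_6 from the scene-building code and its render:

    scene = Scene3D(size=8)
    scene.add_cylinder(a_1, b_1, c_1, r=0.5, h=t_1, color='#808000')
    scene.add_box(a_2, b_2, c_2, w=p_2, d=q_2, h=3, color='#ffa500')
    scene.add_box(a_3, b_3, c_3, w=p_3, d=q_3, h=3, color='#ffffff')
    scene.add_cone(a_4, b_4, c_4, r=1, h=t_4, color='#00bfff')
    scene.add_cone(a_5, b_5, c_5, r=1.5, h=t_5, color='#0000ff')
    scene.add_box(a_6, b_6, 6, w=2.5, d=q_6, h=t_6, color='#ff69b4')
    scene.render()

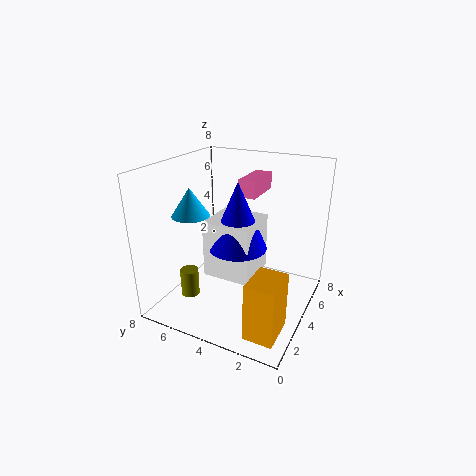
a_1 = 2
b_1 = 6
c_1 = 1
t_1 = 1.5
a_2 = 0.5
b_2 = 0.5
c_2 = 0.5
p_2 = 2
q_2 = 1.5
a_3 = 2
b_3 = 2.5
c_3 = 2.5
p_3 = 2.5
q_3 = 2.5
a_4 = 2.5
b_4 = 6
c_4 = 5.5
t_4 = 1.5
a_5 = 3
b_5 = 3.5
c_5 = 4
t_5 = 3.5
a_6 = 5
b_6 = 3.5
q_6 = 1
t_6 = 1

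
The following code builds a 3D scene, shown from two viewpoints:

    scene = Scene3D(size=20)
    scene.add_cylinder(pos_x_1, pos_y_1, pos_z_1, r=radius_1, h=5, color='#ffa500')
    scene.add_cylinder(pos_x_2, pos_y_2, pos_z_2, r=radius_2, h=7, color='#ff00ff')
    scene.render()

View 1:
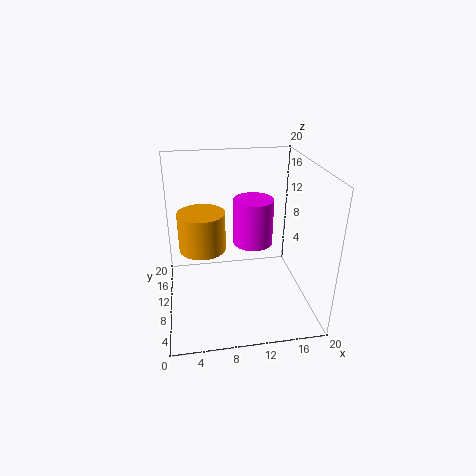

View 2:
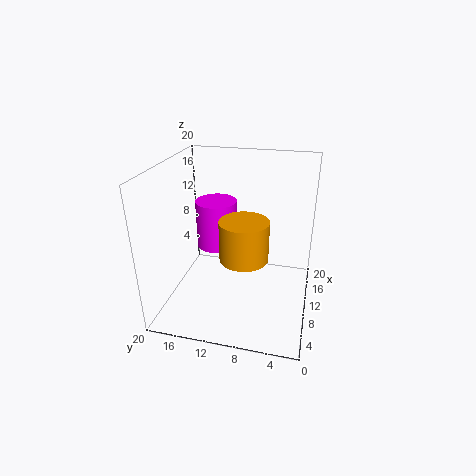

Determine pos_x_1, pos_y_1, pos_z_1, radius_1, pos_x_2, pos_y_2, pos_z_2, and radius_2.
pos_x_1 = 5; pos_y_1 = 8; pos_z_1 = 10; radius_1 = 3; pos_x_2 = 13; pos_y_2 = 14; pos_z_2 = 7; radius_2 = 3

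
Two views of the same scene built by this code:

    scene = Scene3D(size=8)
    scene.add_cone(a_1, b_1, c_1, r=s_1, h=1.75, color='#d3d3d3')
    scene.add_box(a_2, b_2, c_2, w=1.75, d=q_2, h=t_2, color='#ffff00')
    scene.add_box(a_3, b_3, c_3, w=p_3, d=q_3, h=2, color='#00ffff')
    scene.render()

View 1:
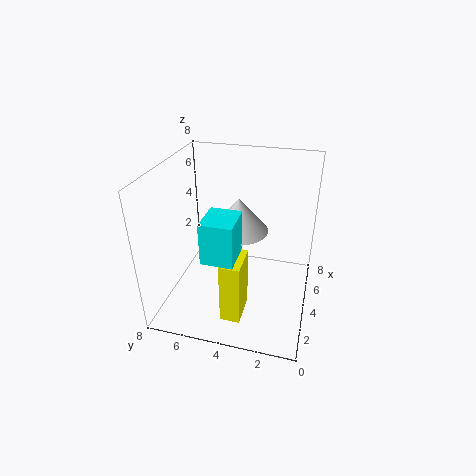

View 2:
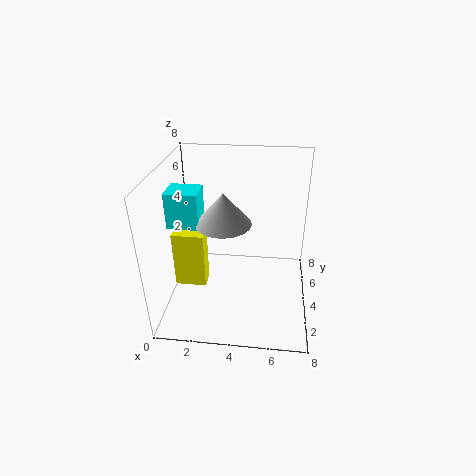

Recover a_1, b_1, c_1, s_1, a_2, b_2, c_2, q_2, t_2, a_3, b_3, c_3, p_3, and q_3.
a_1 = 3.25, b_1 = 3.75, c_1 = 5, s_1 = 1.5, a_2 = 0.5, b_2 = 3, c_2 = 1.25, q_2 = 1, t_2 = 3.25, a_3 = 0.25, b_3 = 3.25, c_3 = 4.75, p_3 = 1.75, q_3 = 1.5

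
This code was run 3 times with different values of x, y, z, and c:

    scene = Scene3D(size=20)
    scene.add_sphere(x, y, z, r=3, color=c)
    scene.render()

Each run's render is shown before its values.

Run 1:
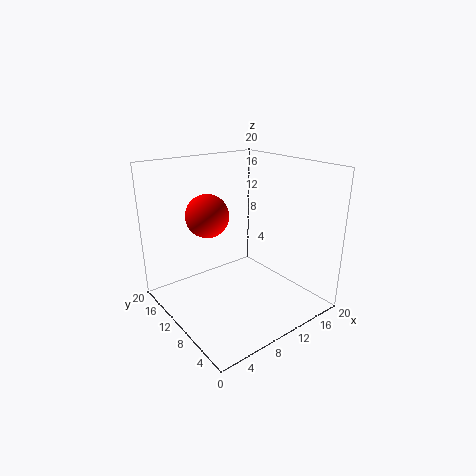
x = 7; y = 13; z = 13; c = 'red'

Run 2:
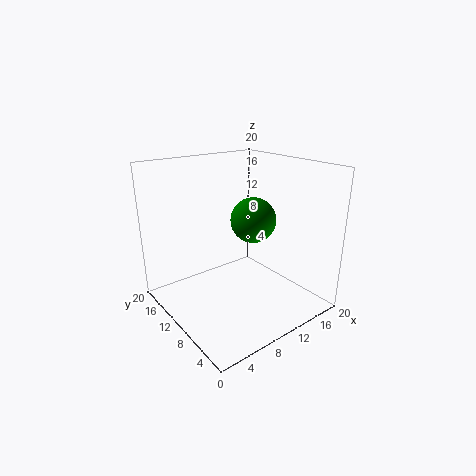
x = 11; y = 8; z = 13; c = 'green'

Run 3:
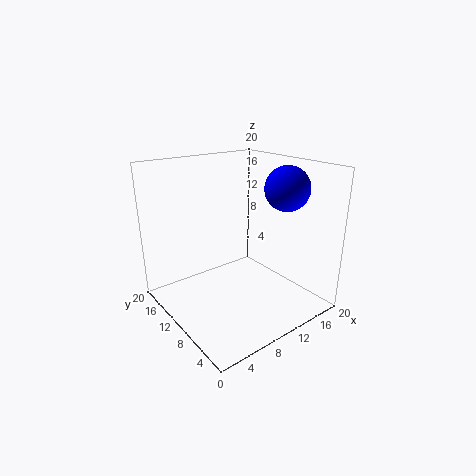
x = 15; y = 6; z = 17; c = 'blue'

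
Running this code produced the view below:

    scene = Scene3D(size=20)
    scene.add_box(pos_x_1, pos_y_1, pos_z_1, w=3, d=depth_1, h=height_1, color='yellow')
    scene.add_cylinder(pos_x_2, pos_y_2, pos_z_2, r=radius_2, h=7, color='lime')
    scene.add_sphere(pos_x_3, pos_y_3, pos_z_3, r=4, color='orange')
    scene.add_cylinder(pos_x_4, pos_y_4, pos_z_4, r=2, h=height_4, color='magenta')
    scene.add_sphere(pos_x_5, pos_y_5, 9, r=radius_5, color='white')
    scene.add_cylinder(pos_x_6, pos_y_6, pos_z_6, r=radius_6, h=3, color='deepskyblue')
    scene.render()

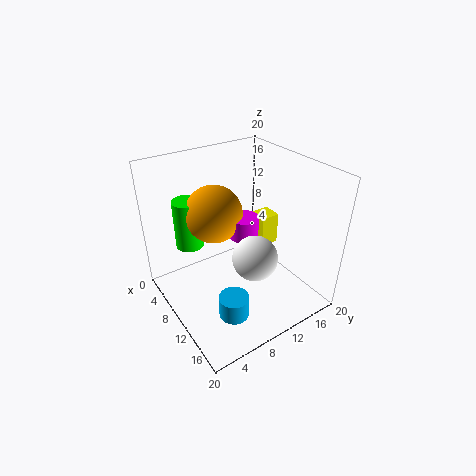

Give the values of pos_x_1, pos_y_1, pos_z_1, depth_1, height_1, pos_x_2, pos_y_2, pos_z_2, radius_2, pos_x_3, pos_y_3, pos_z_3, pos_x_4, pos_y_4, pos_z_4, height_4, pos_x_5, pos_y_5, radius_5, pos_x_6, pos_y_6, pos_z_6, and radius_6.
pos_x_1 = 5, pos_y_1 = 16, pos_z_1 = 5, depth_1 = 3, height_1 = 5, pos_x_2 = 5, pos_y_2 = 5, pos_z_2 = 8, radius_2 = 2, pos_x_3 = 7, pos_y_3 = 8, pos_z_3 = 13, pos_x_4 = 10, pos_y_4 = 11, pos_z_4 = 10, height_4 = 3, pos_x_5 = 14, pos_y_5 = 10, radius_5 = 3, pos_x_6 = 15, pos_y_6 = 6, pos_z_6 = 2, radius_6 = 2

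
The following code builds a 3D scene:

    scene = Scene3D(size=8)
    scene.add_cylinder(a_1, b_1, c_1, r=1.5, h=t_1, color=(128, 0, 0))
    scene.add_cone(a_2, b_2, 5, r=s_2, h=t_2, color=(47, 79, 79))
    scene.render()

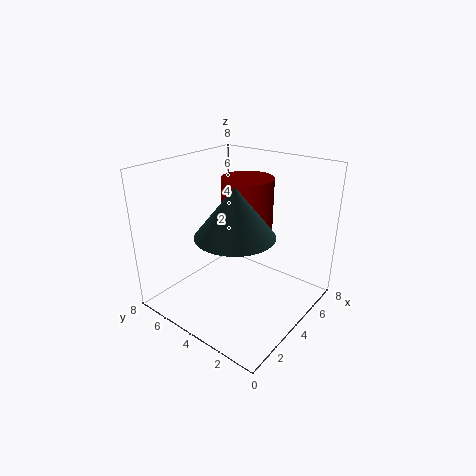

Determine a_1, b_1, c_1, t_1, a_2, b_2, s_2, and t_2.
a_1 = 5.5, b_1 = 4.5, c_1 = 4, t_1 = 3, a_2 = 2.5, b_2 = 3, s_2 = 2, t_2 = 2.5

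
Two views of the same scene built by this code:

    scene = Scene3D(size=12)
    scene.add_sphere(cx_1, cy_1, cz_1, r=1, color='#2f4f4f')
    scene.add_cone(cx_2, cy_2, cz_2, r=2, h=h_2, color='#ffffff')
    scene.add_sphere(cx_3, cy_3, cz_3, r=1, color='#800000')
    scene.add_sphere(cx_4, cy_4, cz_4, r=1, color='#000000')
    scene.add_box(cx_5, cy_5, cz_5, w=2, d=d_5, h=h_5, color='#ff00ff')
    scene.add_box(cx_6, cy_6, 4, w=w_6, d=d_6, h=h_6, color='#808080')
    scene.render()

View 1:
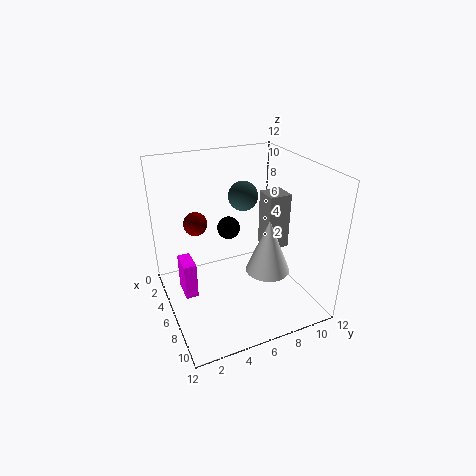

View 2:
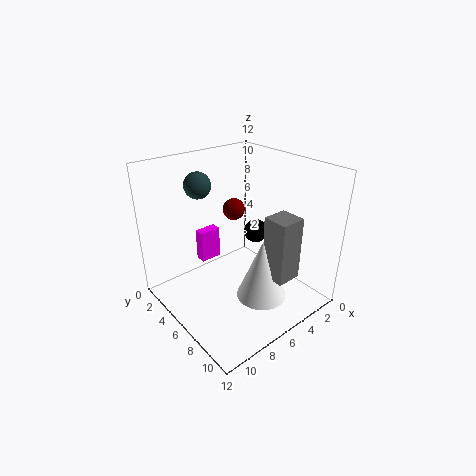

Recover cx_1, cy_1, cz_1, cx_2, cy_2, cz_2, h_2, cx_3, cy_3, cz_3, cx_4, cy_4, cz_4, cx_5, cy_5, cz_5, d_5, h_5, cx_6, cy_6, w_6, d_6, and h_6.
cx_1 = 9, cy_1 = 5, cz_1 = 11, cx_2 = 6, cy_2 = 9, cz_2 = 2, h_2 = 5, cx_3 = 4, cy_3 = 3, cz_3 = 7, cx_4 = 4, cy_4 = 6, cz_4 = 6, cx_5 = 5, cy_5 = 1, cz_5 = 2, d_5 = 1, h_5 = 3, cx_6 = 4, cy_6 = 9, w_6 = 2, d_6 = 2, h_6 = 5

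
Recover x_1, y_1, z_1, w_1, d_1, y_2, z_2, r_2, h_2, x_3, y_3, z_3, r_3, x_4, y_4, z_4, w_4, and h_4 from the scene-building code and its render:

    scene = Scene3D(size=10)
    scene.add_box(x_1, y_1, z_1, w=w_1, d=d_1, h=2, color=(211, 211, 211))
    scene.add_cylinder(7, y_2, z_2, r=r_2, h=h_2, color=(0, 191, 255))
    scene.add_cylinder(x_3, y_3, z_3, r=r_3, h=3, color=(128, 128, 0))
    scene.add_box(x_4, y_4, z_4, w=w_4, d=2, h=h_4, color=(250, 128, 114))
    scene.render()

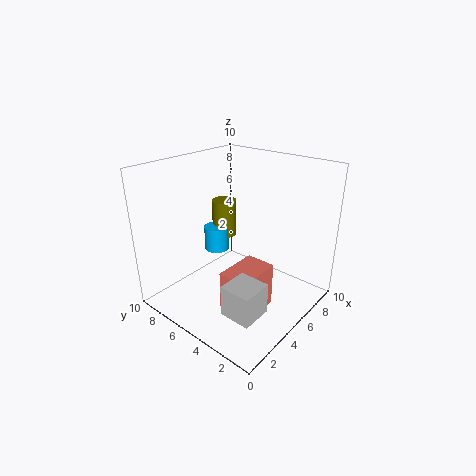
x_1 = 1
y_1 = 1
z_1 = 2
w_1 = 2
d_1 = 2
y_2 = 9
z_2 = 2
r_2 = 1
h_2 = 2
x_3 = 8
y_3 = 9
z_3 = 3
r_3 = 1
x_4 = 2
y_4 = 2
z_4 = 1
w_4 = 3
h_4 = 3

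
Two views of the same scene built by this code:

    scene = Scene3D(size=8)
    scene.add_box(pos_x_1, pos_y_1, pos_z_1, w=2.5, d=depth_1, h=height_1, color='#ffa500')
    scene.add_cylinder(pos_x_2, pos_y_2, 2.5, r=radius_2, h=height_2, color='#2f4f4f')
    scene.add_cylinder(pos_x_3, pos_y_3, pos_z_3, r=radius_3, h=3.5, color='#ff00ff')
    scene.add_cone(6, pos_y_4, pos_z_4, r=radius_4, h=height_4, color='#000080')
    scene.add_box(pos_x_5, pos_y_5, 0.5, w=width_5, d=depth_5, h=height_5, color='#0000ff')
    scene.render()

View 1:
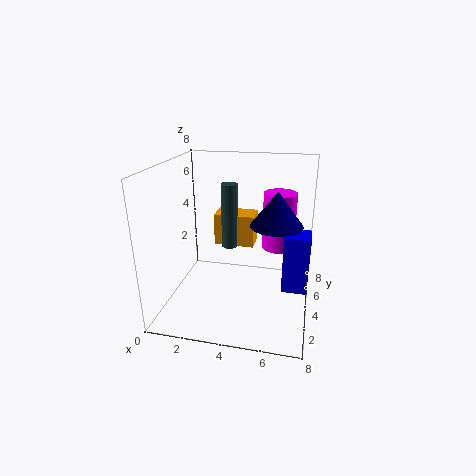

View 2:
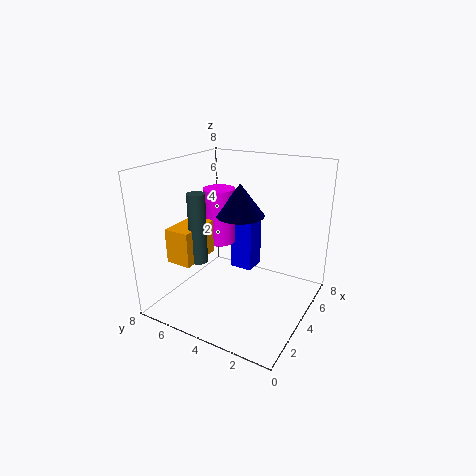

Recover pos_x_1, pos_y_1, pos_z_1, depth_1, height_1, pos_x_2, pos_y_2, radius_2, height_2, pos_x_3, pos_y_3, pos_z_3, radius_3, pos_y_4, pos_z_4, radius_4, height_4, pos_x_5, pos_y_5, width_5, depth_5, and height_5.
pos_x_1 = 2, pos_y_1 = 6, pos_z_1 = 2.5, depth_1 = 1.5, height_1 = 2, pos_x_2 = 3, pos_y_2 = 6, radius_2 = 0.5, height_2 = 4, pos_x_3 = 6, pos_y_3 = 6.5, pos_z_3 = 2.5, radius_3 = 1, pos_y_4 = 5, pos_z_4 = 4.5, radius_4 = 1.5, height_4 = 2, pos_x_5 = 6.5, pos_y_5 = 4.5, width_5 = 1.5, depth_5 = 1.5, height_5 = 3.5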